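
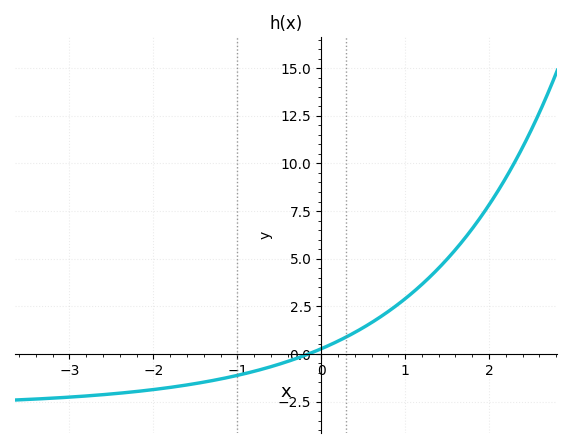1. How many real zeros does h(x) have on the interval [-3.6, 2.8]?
1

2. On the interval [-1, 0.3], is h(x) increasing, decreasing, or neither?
increasing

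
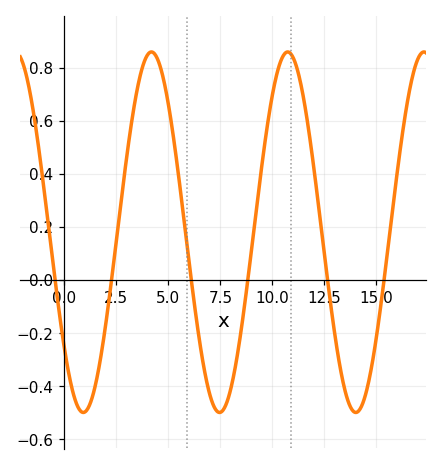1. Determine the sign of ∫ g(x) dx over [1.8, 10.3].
positive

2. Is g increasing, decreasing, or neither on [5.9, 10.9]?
neither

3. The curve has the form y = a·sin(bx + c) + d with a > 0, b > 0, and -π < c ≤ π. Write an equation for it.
y = 0.68sin(0.96x - 2.5) + 0.18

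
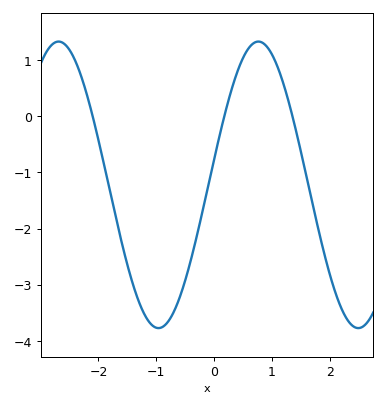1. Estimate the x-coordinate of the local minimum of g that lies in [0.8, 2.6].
2.5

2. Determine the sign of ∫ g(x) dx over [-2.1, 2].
negative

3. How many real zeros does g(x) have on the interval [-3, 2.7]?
3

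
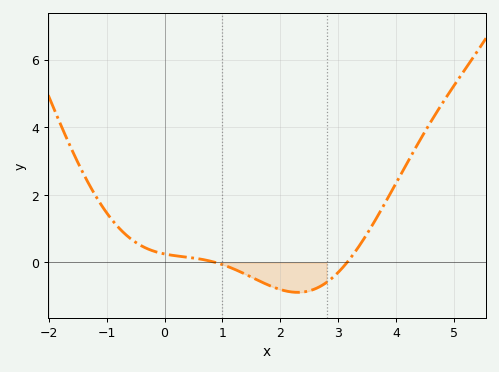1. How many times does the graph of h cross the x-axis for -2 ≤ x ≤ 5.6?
2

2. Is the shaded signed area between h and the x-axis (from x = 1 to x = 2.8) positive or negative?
negative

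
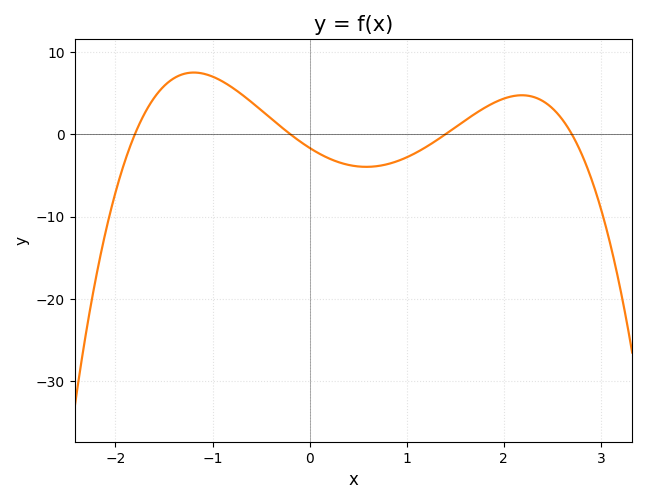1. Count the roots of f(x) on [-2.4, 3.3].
4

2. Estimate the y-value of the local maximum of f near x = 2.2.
5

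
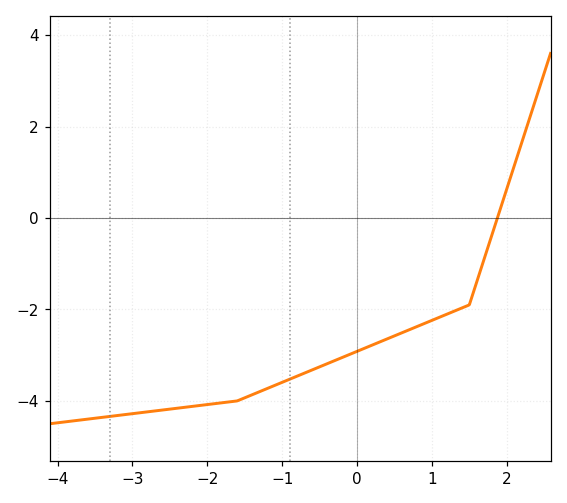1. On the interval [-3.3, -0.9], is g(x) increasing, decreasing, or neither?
increasing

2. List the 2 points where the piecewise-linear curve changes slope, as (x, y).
(-1.6, -4); (1.5, -1.9)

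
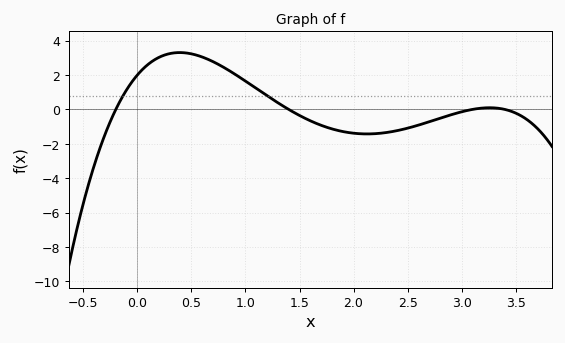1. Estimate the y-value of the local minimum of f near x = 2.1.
-1.4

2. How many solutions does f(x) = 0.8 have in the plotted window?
2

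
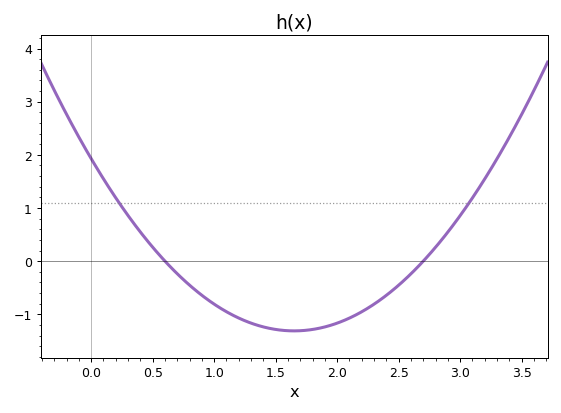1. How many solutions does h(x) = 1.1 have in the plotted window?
2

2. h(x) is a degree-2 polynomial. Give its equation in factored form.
y = 1.19(x - 0.6)(x - 2.7)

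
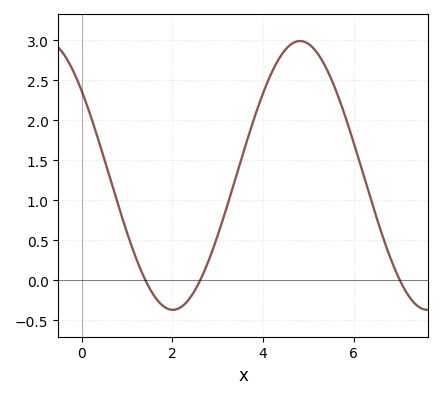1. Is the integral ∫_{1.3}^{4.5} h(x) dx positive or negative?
positive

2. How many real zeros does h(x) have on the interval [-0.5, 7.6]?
3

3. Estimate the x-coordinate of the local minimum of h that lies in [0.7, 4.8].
2.01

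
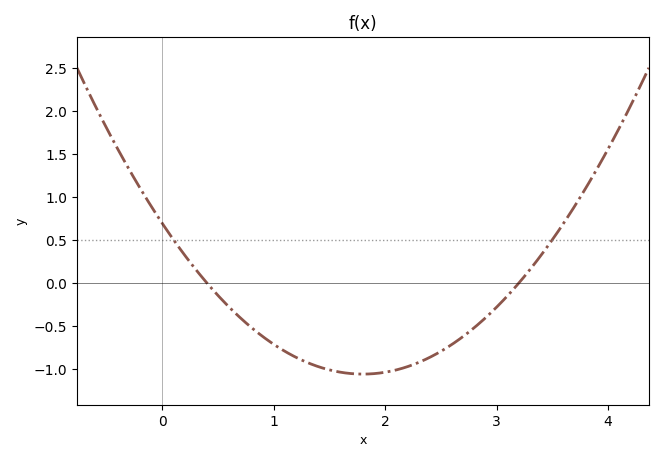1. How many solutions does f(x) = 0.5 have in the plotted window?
2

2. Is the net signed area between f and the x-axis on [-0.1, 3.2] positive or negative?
negative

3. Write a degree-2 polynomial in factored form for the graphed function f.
y = 0.54(x - 0.4)(x - 3.2)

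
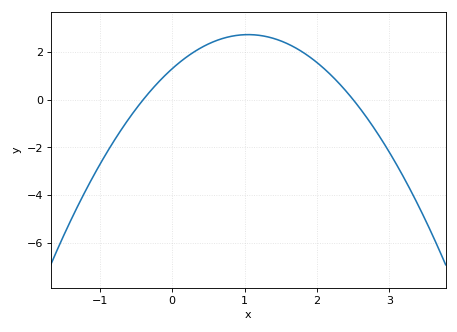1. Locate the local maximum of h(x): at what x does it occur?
1.05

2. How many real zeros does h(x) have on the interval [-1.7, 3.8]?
2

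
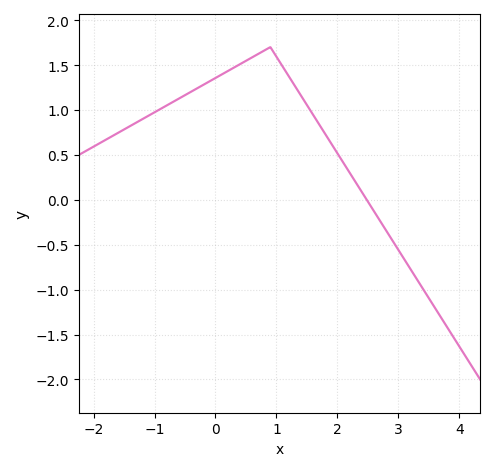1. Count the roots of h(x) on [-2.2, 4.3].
1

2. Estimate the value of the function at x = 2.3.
0.194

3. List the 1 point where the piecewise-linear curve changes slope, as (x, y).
(0.9, 1.7)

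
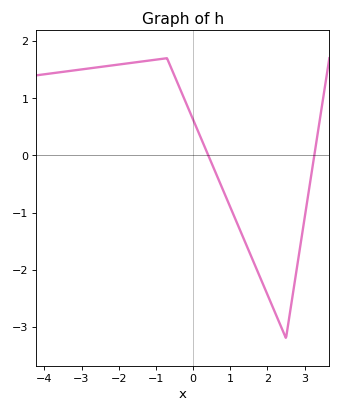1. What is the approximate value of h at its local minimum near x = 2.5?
-3.2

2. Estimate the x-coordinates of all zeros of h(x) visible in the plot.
0.4, 3.2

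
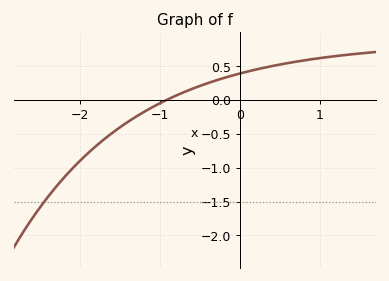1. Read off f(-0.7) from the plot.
0.114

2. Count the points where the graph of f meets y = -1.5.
1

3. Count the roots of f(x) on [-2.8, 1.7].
1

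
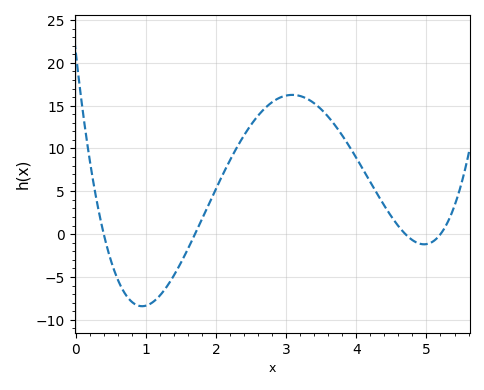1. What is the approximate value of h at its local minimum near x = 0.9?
-8.5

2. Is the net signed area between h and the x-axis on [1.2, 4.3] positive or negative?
positive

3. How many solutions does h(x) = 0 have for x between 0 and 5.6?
4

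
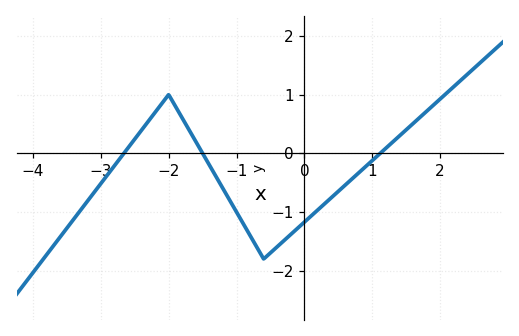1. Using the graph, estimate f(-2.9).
-0.365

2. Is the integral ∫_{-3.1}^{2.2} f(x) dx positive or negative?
negative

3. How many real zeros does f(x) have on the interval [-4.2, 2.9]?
3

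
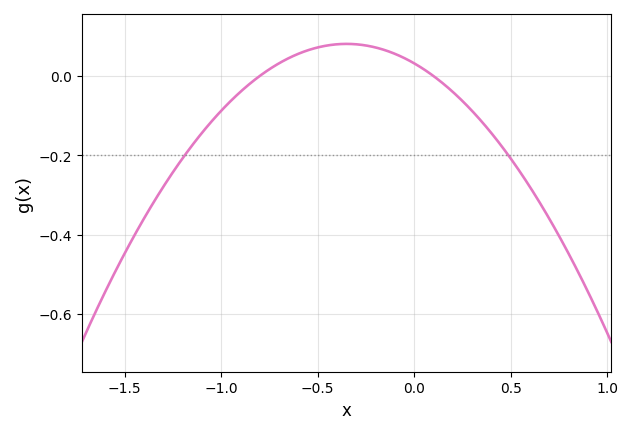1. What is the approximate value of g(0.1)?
0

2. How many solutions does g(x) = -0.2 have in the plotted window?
2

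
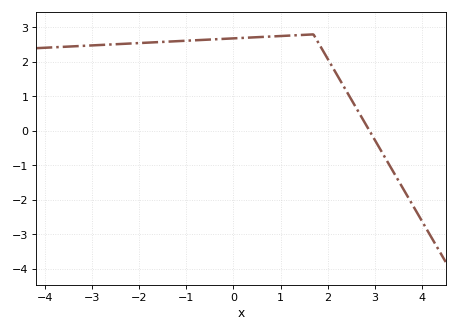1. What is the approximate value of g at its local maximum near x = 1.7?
2.8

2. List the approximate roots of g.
2.89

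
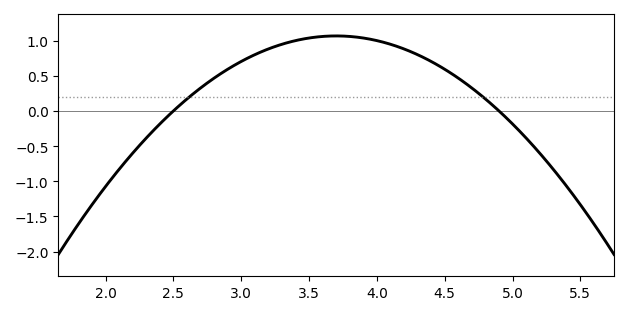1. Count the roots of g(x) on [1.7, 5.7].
2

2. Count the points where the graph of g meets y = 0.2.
2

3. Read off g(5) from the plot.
-0.185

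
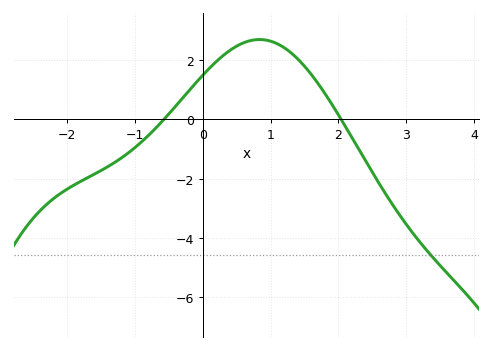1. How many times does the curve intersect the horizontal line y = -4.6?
1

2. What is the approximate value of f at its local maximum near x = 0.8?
2.71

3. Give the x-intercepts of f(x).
-0.576, 2.04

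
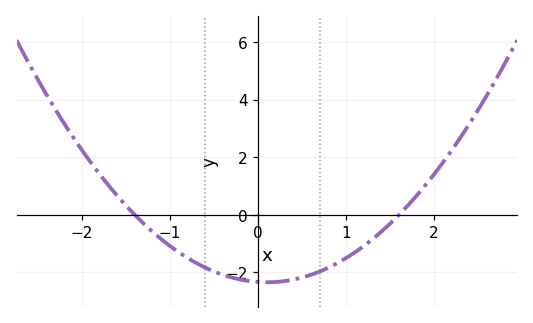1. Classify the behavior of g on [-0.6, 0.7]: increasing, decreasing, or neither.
neither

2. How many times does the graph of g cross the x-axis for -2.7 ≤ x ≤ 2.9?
2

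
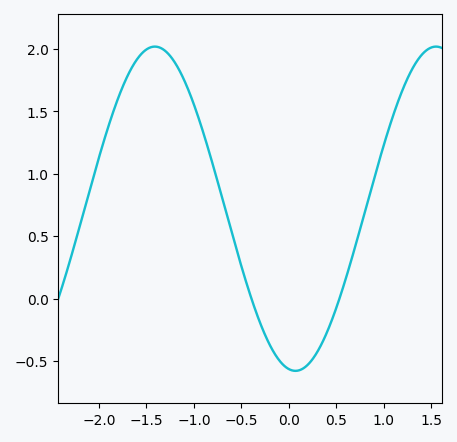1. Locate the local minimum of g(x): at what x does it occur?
0.07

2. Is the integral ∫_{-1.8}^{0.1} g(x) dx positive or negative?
positive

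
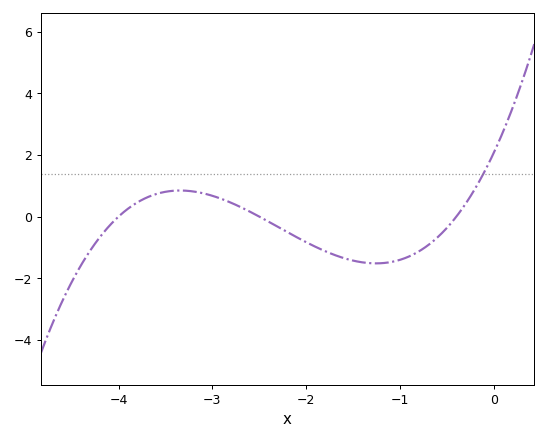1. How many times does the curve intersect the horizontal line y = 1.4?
1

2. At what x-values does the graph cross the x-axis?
-4, -2.5, -0.4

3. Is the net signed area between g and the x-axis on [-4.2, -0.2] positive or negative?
negative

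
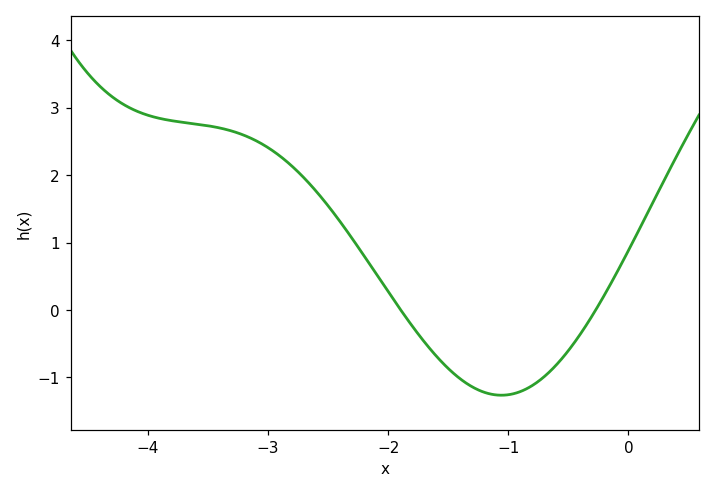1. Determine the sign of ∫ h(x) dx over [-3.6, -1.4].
positive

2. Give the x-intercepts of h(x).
-1.9, -0.3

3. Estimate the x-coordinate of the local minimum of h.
-1.1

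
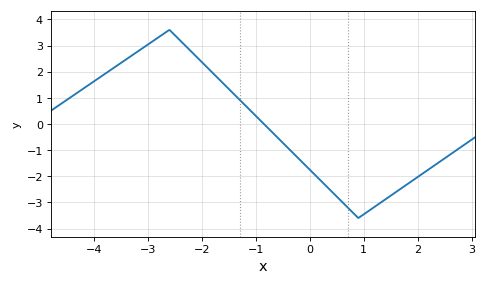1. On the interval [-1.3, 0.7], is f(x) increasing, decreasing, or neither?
decreasing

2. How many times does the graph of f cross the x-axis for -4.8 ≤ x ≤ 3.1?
1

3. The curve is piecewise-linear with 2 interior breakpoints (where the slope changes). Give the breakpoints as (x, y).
(-2.6, 3.6); (0.9, -3.6)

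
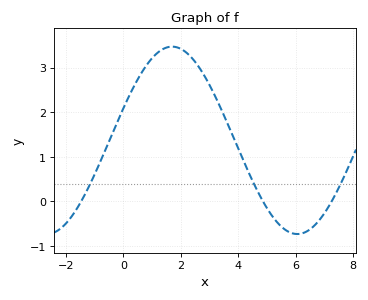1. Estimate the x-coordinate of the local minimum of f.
6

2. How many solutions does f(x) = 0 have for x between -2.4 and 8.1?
3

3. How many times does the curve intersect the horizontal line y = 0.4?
3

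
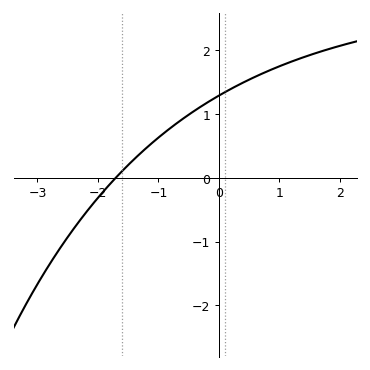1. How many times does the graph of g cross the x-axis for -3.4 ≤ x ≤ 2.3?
1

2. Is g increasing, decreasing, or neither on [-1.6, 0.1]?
increasing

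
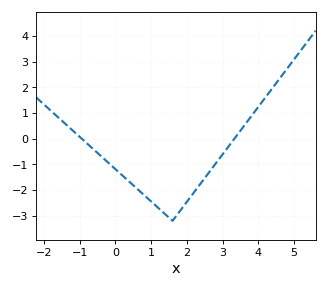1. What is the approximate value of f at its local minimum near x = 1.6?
-3.2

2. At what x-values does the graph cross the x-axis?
-0.943, 3.33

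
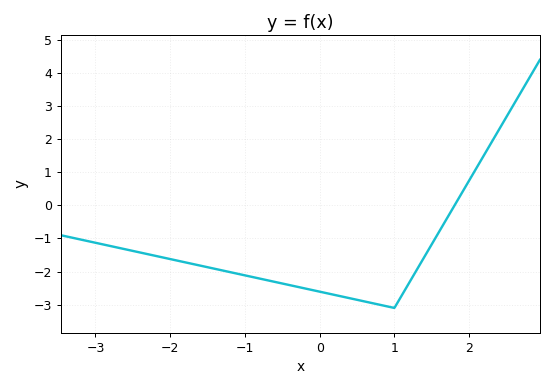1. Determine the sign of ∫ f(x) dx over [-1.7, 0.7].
negative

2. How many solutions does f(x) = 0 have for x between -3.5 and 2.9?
1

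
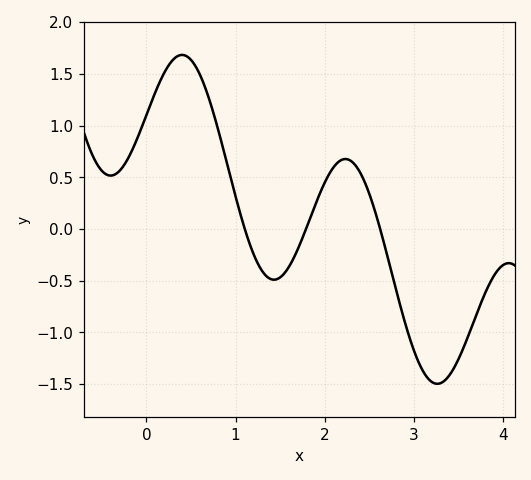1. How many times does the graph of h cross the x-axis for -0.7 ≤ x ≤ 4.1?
3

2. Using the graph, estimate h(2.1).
0.6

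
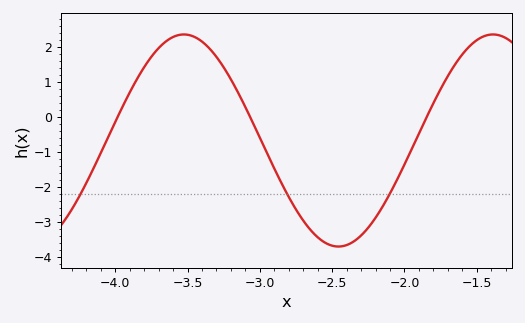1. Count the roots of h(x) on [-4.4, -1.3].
3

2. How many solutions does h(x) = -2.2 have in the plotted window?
3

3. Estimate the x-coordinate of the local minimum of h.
-2.45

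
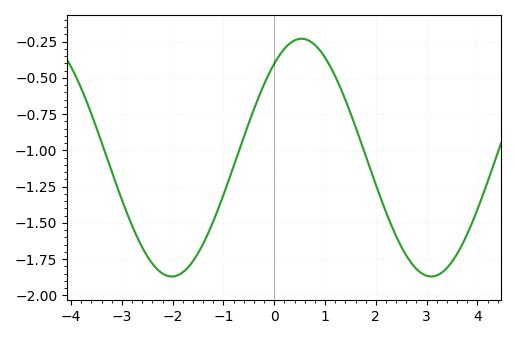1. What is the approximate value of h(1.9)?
-1.14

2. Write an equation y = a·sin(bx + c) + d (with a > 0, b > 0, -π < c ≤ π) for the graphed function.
y = 0.82sin(1.2x + 0.91) - 1.05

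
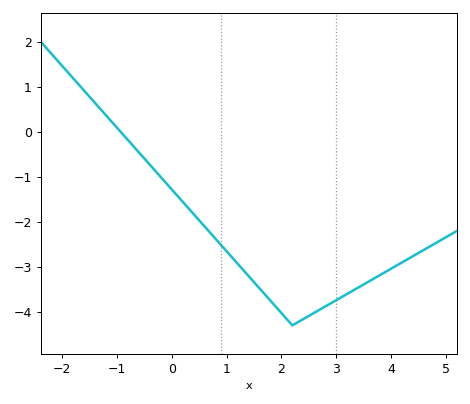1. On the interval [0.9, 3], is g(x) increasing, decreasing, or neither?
neither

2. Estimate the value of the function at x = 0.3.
-1.7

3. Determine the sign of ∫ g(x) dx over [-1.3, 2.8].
negative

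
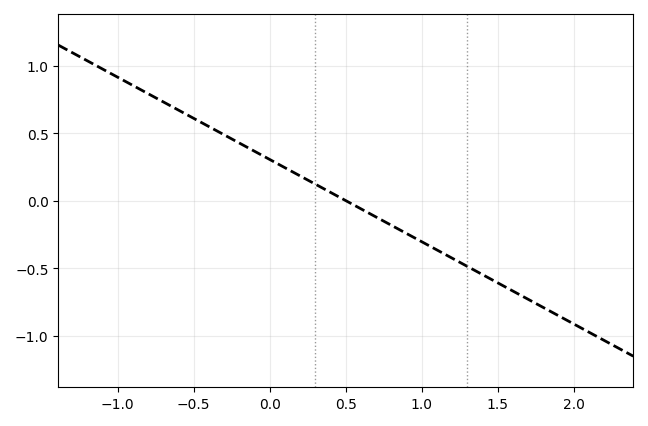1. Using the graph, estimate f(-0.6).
0.65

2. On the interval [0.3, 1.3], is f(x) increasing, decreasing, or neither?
decreasing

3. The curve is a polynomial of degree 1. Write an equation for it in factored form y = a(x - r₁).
y = -0.61(x - 0.5)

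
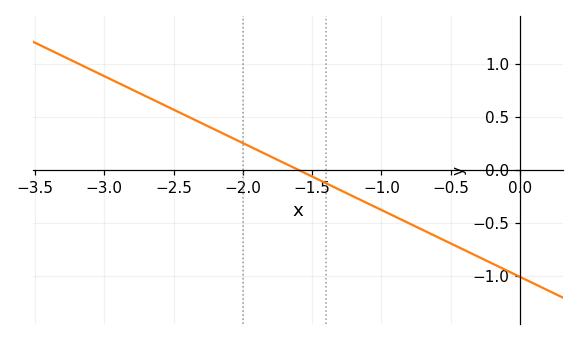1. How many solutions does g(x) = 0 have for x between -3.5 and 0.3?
1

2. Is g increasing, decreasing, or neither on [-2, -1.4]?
decreasing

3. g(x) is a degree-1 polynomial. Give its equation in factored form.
y = -0.63(x + 1.6)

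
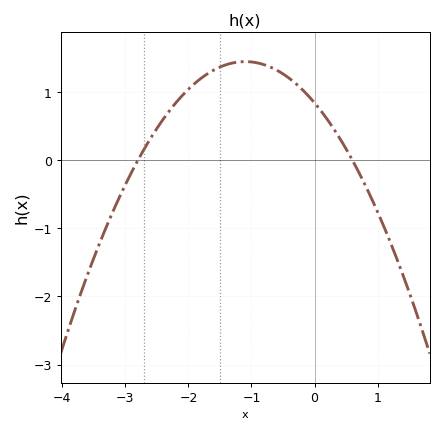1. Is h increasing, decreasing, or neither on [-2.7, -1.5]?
increasing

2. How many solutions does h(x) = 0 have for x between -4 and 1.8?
2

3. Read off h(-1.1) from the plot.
1.44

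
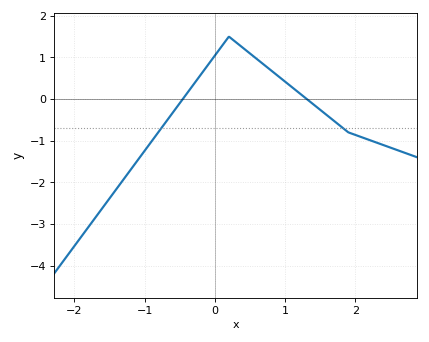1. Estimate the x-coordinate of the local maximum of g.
0.2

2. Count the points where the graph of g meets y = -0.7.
2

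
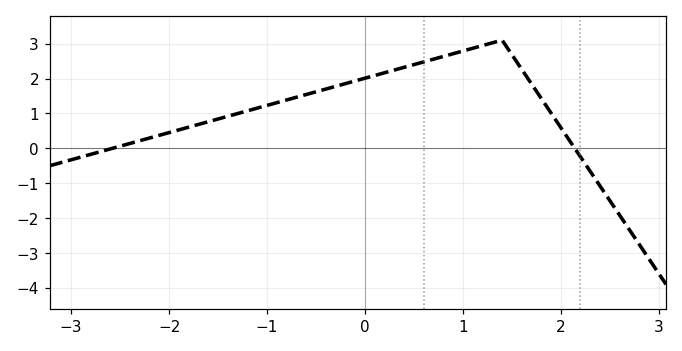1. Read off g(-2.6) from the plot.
-0.018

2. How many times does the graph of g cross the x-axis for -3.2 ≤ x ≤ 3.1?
2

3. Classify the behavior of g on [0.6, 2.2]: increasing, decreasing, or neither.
neither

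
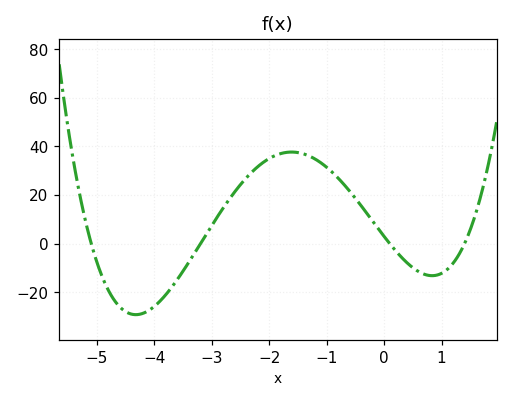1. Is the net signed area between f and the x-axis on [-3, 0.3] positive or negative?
positive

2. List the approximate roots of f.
-5.1, -3.2, 0.1, 1.4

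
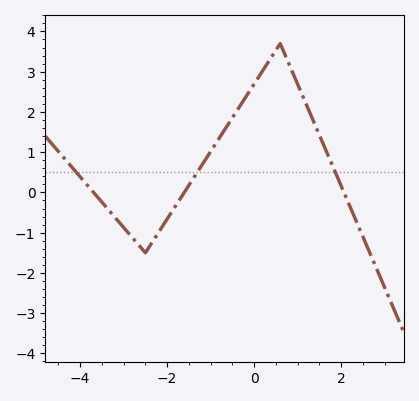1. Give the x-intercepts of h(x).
-3.69, -1.61, 2.07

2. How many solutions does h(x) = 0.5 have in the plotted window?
3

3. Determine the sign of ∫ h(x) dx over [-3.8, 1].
positive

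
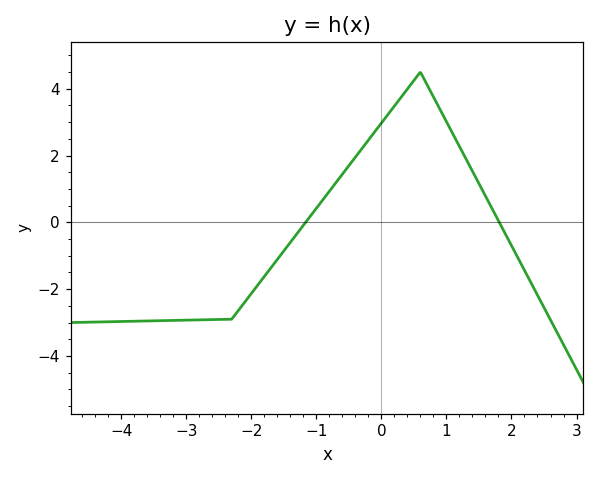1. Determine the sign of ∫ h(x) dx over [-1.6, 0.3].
positive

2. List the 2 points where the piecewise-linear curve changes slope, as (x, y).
(-2.3, -2.9); (0.6, 4.5)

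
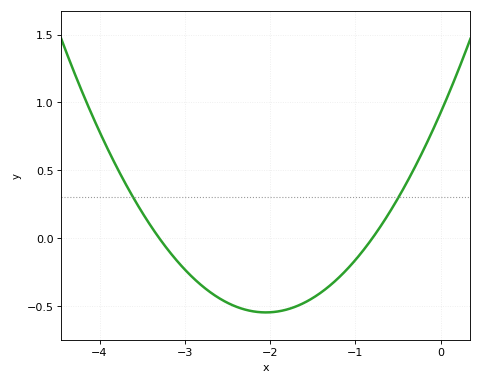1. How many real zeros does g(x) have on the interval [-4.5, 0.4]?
2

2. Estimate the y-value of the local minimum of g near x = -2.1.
-0.547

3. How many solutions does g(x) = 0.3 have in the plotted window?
2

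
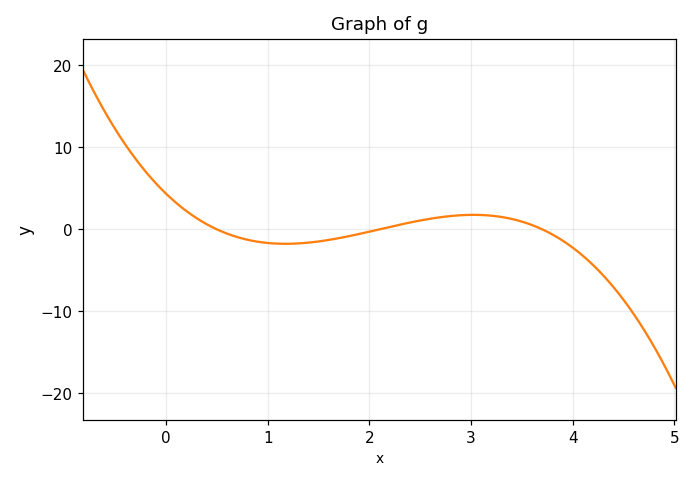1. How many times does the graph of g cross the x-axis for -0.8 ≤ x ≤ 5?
3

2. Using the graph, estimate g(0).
4.35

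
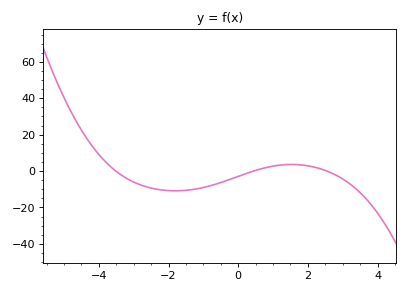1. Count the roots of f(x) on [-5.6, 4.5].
3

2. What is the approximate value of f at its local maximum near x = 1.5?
3.62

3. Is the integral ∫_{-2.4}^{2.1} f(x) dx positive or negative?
negative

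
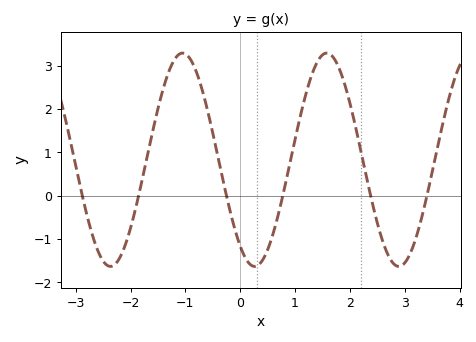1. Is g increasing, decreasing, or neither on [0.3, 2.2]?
neither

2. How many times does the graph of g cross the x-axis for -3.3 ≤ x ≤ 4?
6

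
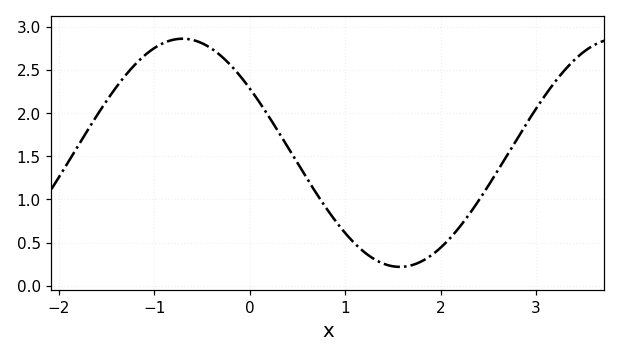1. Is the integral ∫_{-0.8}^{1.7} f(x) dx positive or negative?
positive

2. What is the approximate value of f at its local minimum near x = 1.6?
0.22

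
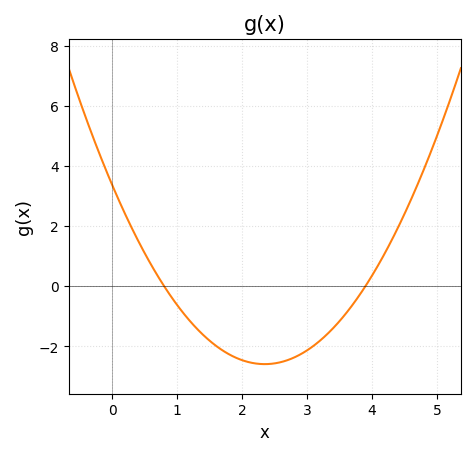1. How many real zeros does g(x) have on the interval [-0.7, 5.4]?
2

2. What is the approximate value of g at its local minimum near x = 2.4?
-2.6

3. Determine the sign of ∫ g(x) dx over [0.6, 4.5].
negative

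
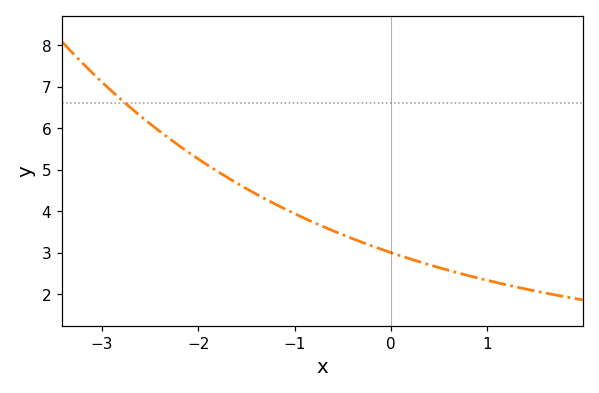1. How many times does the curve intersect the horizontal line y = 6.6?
1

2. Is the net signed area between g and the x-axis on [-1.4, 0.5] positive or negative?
positive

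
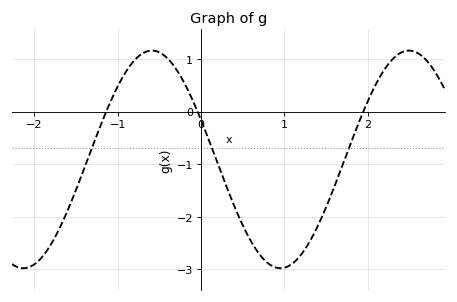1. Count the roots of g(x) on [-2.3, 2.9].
3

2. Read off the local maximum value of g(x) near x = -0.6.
1.16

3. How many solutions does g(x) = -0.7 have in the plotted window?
3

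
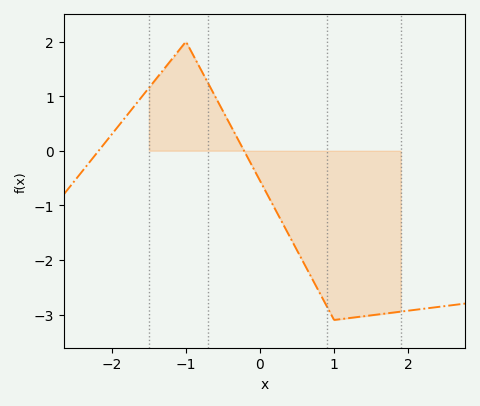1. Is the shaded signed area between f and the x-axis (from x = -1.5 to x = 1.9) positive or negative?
negative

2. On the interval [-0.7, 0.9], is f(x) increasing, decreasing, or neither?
decreasing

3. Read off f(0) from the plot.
-0.5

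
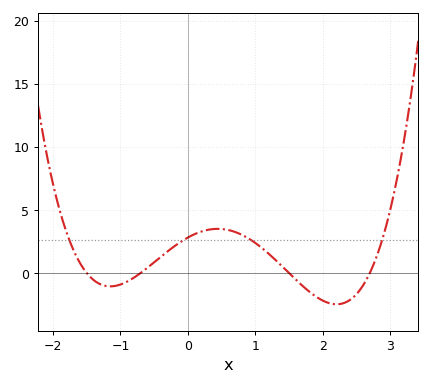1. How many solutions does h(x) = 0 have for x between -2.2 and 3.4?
4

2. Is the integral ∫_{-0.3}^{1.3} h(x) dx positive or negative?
positive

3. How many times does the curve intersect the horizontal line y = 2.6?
4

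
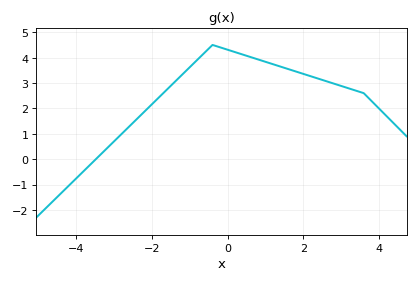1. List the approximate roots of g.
-3.4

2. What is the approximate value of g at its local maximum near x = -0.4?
4.5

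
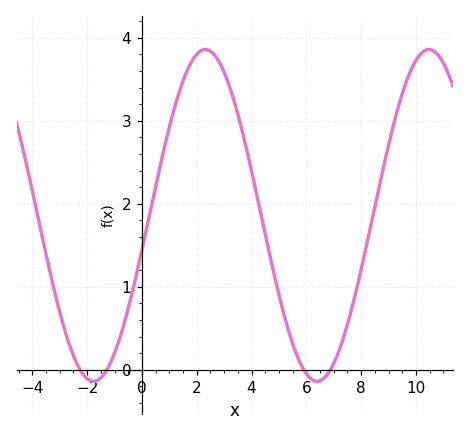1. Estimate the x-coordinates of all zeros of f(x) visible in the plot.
-2.26, -1.28, 5.9, 6.88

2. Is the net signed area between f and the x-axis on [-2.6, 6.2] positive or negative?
positive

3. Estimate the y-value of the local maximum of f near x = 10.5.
3.86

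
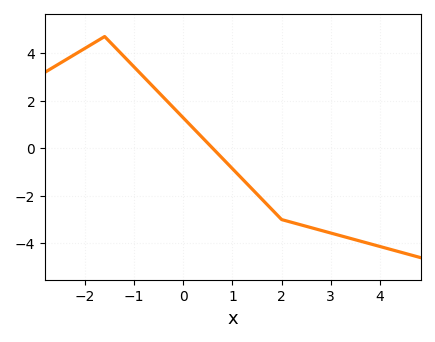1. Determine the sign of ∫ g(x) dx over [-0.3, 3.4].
negative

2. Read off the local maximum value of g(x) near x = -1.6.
4.6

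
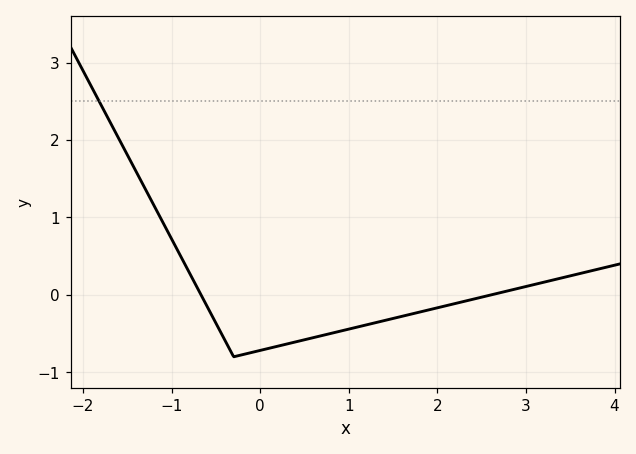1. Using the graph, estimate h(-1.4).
1.6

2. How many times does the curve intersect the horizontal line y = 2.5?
1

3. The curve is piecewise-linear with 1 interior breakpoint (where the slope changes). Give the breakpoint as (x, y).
(-0.3, -0.8)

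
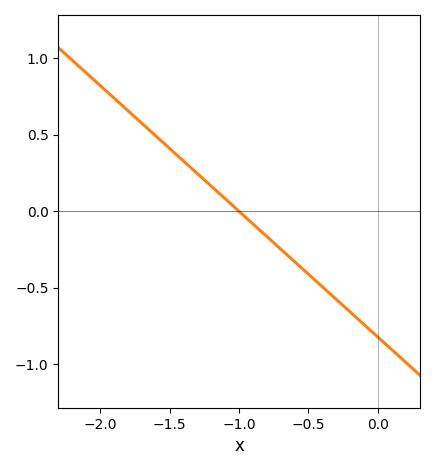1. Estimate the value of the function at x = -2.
0.8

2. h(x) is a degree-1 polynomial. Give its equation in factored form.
y = -0.82(x + 1)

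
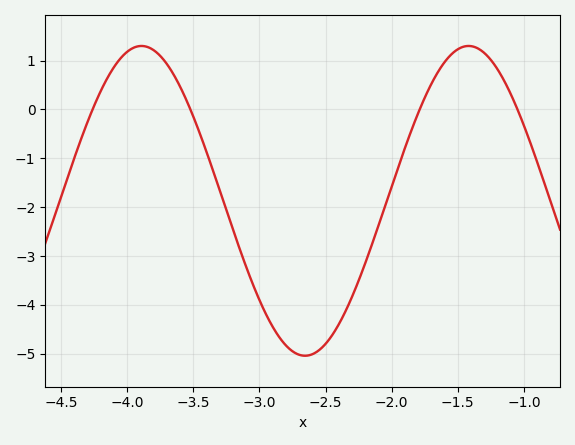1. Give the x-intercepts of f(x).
-4.3, -3.5, -1.8, -1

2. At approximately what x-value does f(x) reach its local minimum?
-2.7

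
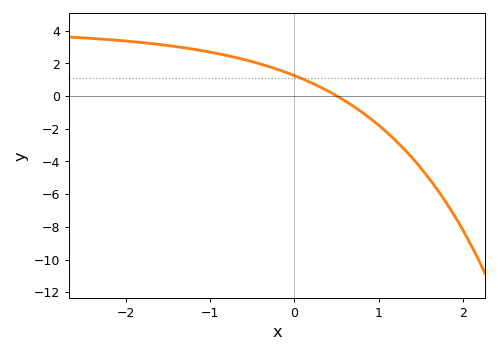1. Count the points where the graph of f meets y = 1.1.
1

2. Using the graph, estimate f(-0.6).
2.25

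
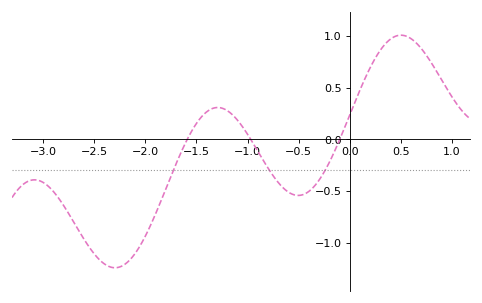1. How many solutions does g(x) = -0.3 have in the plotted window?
3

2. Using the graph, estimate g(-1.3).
0.309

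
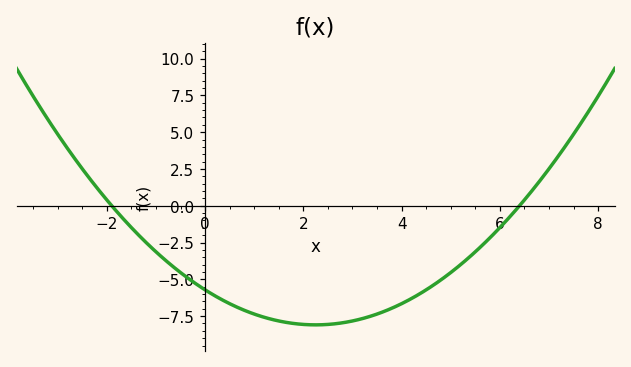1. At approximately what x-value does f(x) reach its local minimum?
2.2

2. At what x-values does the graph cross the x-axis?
-1.8, 6.4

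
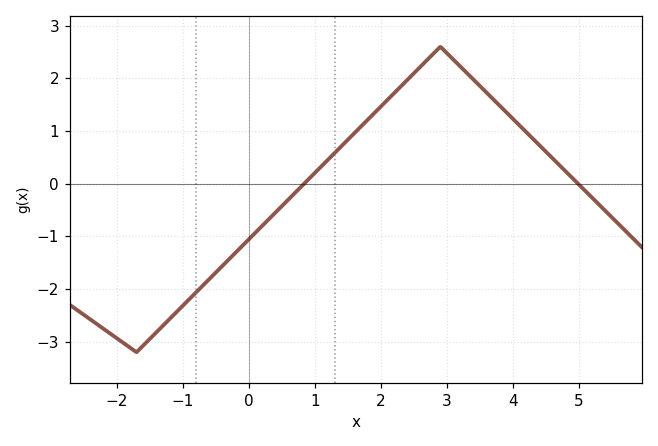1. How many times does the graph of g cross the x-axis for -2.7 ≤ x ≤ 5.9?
2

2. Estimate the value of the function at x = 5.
0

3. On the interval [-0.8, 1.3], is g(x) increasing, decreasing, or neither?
increasing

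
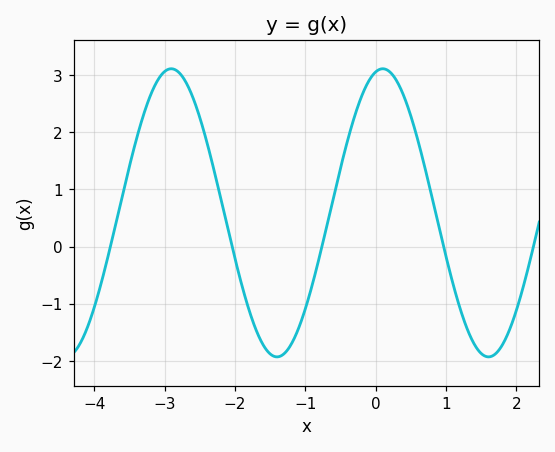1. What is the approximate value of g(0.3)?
2.9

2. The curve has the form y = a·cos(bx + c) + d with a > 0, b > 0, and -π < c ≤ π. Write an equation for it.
y = 2.52cos(2.1x - 0.21) + 0.59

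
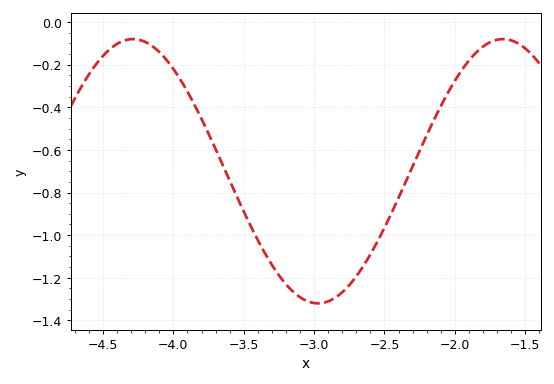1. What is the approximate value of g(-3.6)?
-0.74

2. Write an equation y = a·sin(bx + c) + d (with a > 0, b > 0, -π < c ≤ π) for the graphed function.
y = 0.62sin(2.4x - 0.75) - 0.7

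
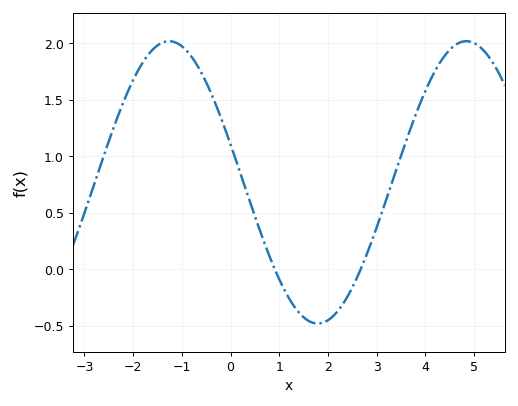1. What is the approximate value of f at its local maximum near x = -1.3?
2.02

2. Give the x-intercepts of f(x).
0.908, 2.67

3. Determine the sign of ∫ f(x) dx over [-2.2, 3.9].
positive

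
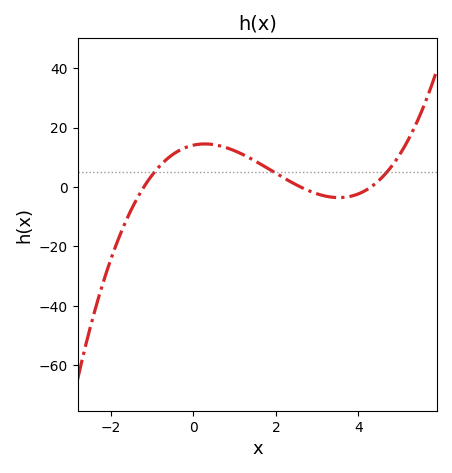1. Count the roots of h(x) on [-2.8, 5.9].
3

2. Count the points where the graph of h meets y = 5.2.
3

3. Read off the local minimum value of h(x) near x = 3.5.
-4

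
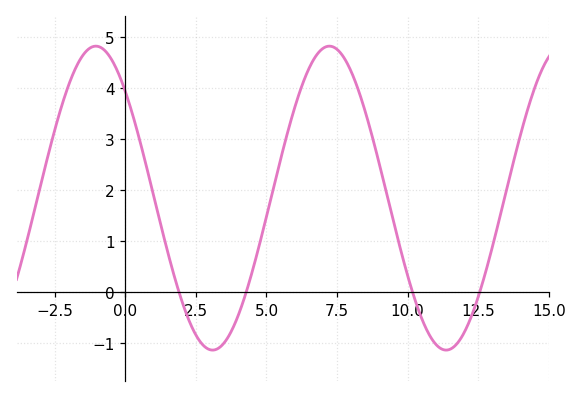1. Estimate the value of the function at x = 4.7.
0.8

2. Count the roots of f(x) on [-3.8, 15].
4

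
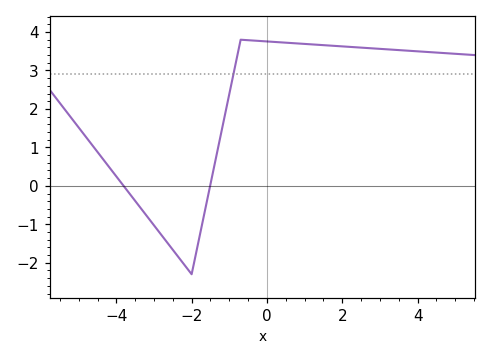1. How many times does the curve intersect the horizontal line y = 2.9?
1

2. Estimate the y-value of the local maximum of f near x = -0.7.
3.8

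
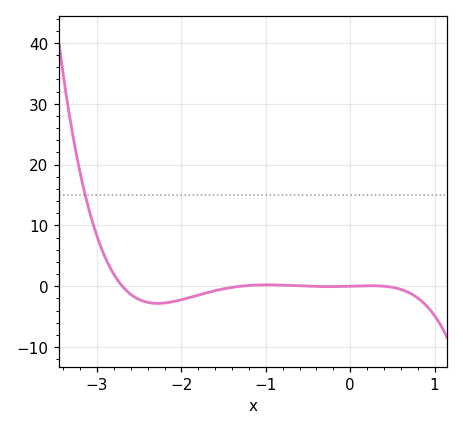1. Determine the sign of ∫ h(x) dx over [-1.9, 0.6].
negative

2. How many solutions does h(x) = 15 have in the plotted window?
1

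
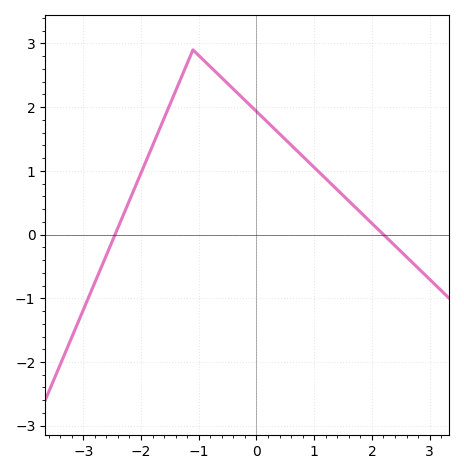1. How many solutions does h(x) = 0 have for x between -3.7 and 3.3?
2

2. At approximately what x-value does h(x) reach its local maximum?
-1.1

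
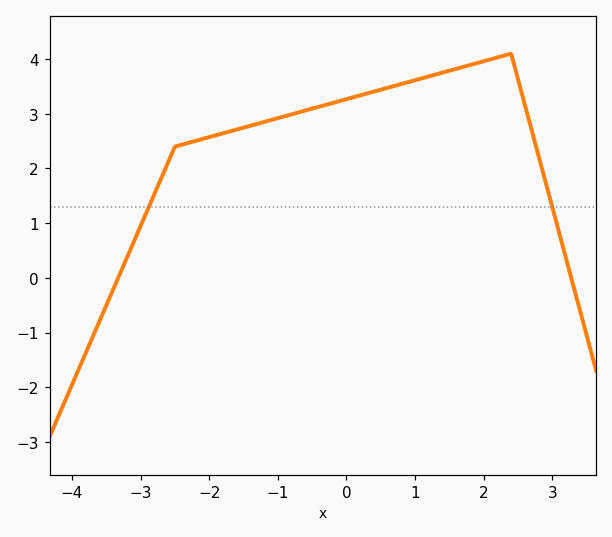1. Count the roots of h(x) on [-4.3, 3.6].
2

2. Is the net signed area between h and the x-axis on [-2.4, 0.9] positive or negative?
positive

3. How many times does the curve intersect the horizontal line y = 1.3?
2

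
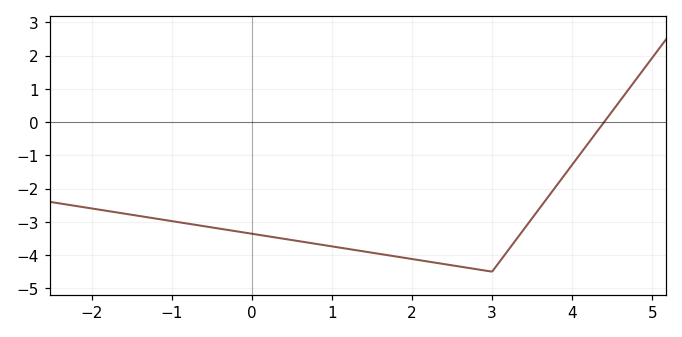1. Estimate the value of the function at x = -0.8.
-3.1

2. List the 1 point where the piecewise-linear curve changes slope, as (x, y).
(3, -4.5)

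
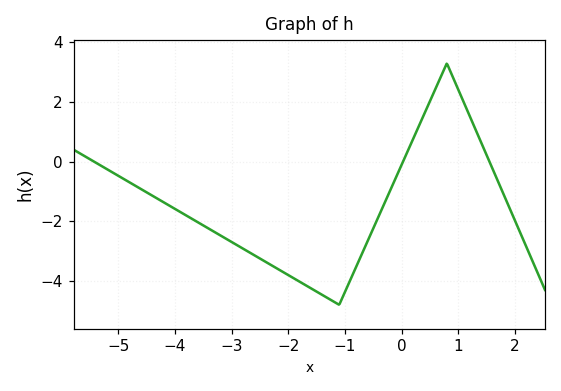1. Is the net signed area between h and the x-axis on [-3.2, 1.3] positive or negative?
negative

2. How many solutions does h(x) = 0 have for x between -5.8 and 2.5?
3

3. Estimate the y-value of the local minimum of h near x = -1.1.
-4.8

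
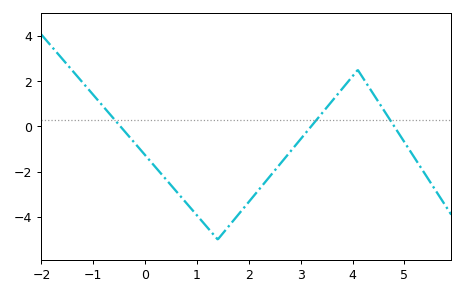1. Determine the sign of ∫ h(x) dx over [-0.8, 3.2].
negative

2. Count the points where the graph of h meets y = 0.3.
3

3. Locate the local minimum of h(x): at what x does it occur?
1.4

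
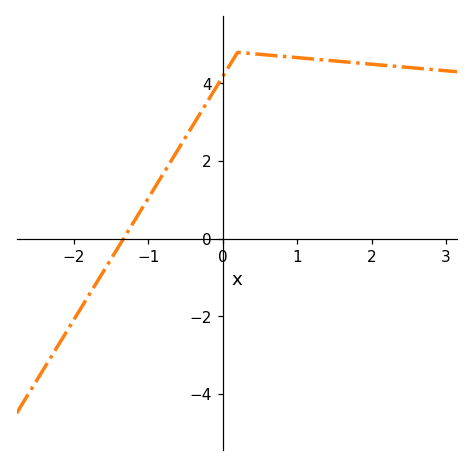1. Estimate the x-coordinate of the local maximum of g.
0.2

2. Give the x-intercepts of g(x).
-1.3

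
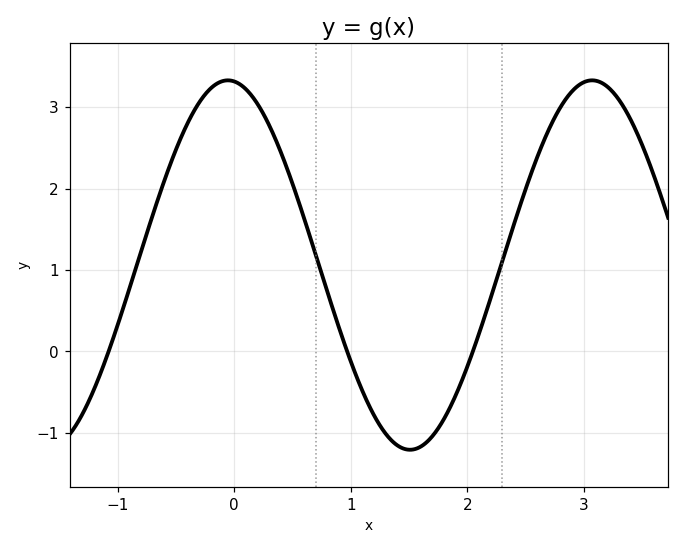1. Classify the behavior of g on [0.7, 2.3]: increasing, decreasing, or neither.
neither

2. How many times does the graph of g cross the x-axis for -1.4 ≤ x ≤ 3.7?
3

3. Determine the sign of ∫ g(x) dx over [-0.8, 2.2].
positive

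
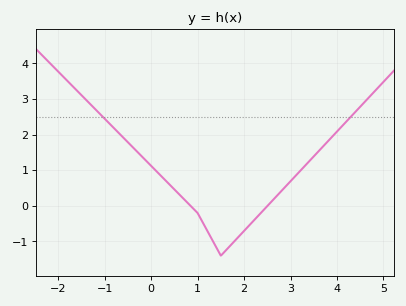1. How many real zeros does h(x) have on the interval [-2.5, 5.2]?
2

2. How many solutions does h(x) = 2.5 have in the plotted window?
2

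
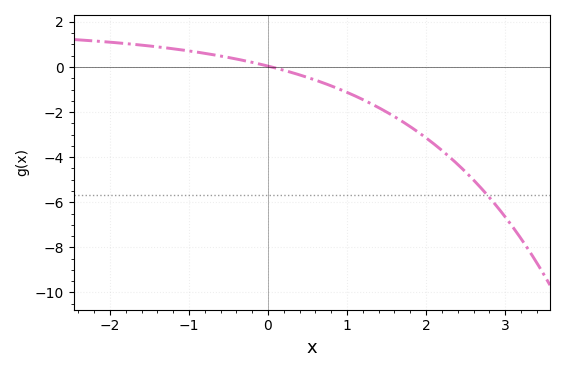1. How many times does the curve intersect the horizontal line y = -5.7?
1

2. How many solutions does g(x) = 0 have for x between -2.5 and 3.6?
1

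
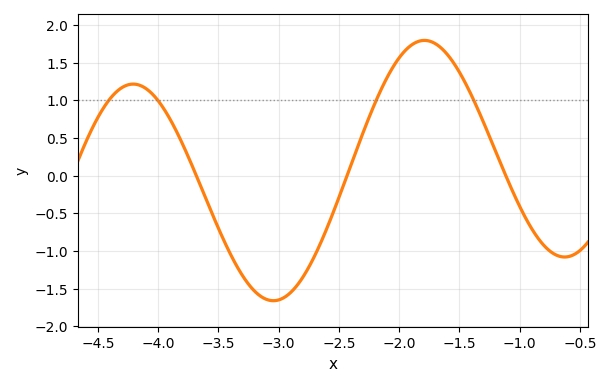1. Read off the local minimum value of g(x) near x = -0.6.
-1.1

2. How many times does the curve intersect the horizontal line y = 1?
4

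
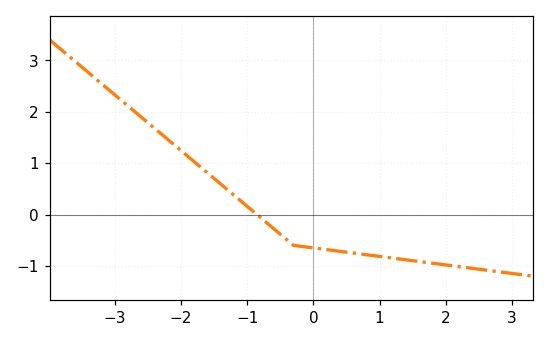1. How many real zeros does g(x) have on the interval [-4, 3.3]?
1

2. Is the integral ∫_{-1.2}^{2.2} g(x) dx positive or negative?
negative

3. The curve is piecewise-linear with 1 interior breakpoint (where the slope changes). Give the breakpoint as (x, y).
(-0.3, -0.6)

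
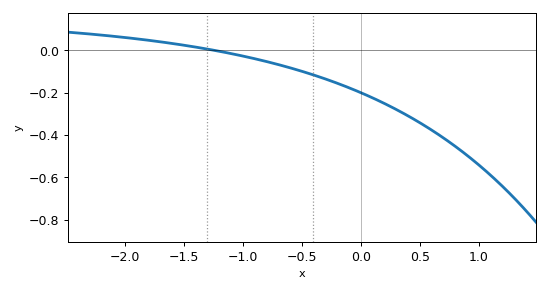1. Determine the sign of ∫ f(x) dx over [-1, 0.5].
negative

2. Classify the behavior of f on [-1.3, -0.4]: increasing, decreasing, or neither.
decreasing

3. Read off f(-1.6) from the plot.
0.04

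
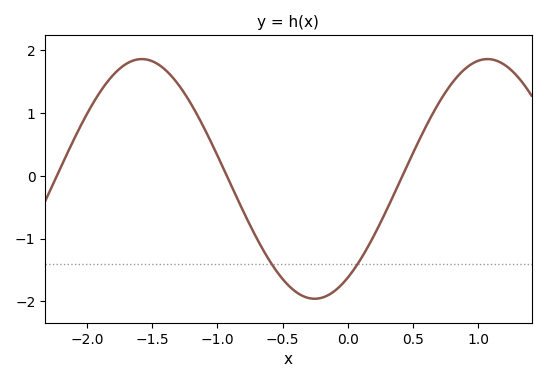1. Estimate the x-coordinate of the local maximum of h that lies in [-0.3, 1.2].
1.05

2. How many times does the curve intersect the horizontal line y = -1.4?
2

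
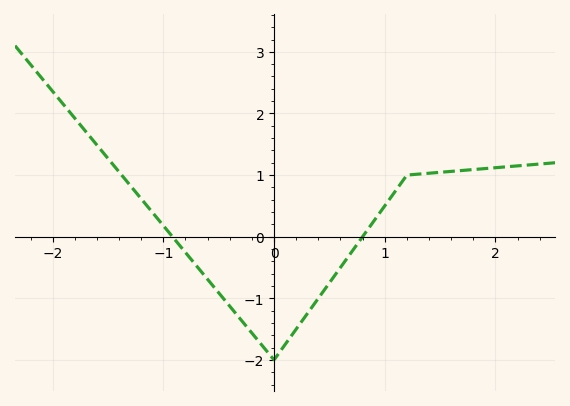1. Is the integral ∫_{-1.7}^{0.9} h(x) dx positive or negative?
negative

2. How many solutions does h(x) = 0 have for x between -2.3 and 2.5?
2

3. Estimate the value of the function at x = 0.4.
-1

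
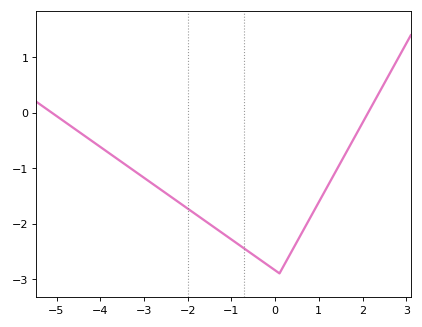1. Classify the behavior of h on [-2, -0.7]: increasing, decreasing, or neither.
decreasing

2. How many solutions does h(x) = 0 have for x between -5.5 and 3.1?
2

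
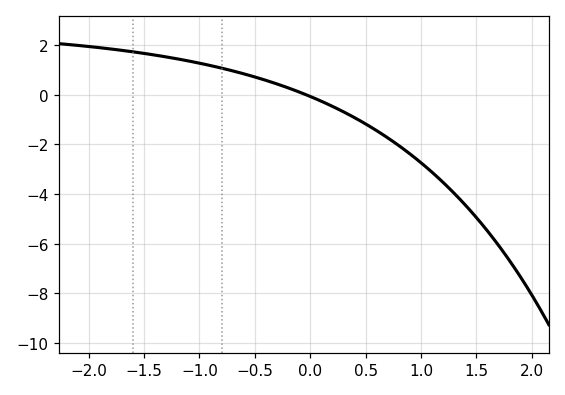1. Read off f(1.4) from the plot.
-4.45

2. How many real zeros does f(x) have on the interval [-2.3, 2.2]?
1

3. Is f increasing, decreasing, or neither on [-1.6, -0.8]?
decreasing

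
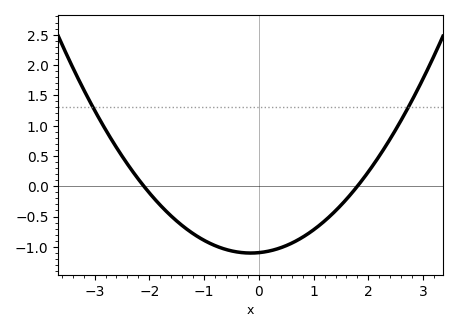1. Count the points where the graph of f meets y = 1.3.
2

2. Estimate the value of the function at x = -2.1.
0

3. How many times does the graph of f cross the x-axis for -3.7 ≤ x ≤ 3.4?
2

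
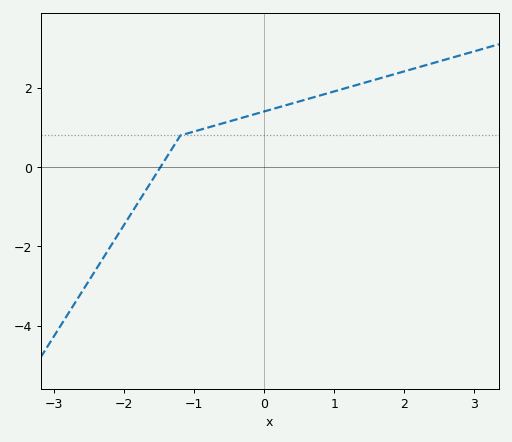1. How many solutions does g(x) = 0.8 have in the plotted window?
1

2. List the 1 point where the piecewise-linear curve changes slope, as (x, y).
(-1.2, 0.8)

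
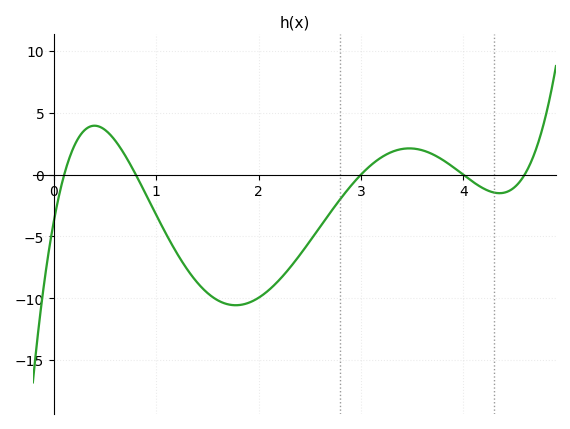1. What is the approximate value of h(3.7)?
1.66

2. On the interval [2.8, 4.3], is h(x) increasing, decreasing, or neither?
neither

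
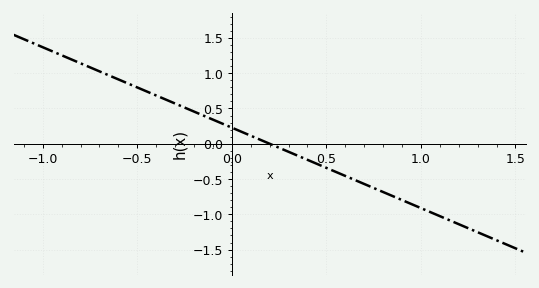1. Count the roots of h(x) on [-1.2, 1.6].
1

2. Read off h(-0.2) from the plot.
0.456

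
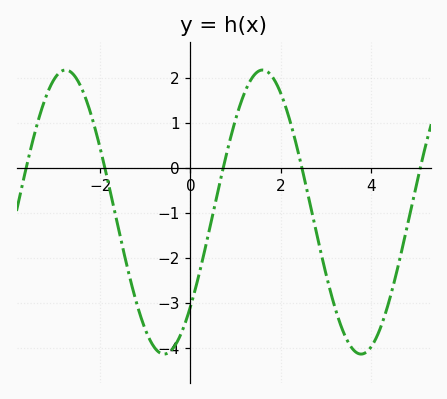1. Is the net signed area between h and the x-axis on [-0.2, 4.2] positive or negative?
negative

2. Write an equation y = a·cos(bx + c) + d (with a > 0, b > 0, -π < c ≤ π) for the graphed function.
y = 3.15cos(1.44x - 2.3) - 0.98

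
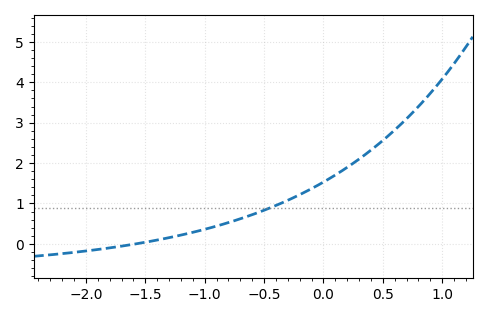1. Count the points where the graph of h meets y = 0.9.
1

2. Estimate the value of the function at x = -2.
-0.176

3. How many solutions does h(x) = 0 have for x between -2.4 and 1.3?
1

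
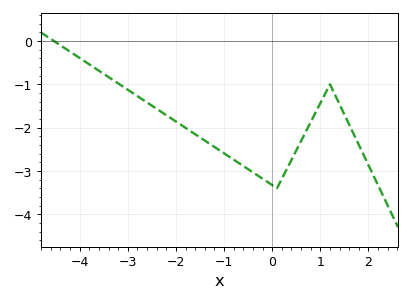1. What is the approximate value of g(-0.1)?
-3.25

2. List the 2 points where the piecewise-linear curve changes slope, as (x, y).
(0.1, -3.4); (1.2, -1)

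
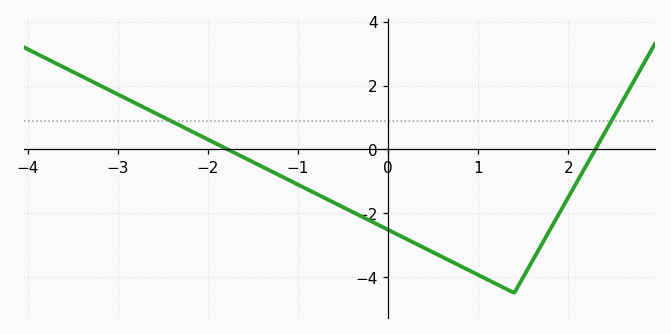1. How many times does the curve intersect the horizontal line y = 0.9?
2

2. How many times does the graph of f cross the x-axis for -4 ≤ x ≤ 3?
2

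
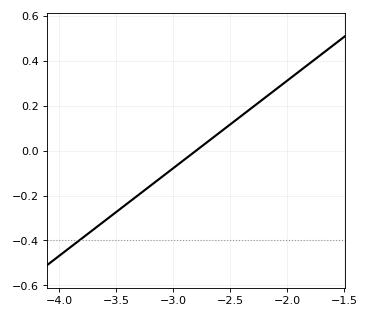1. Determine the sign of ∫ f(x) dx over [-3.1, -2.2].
positive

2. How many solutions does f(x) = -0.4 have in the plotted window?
1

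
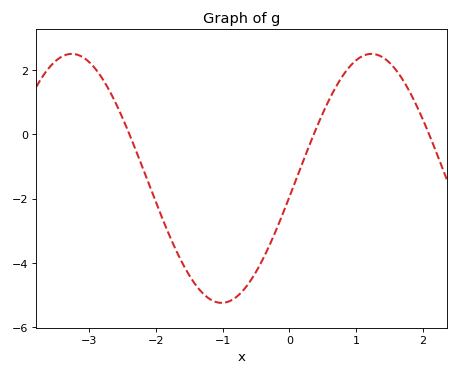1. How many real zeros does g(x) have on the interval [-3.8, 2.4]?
3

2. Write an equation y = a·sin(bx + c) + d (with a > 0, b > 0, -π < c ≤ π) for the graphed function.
y = 3.87sin(1.4x - 0.15) - 1.37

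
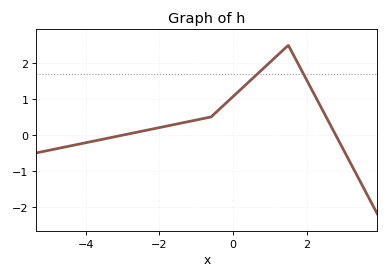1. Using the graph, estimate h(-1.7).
0.3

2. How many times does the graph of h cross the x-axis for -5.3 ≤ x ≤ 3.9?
2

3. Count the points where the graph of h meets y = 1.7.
2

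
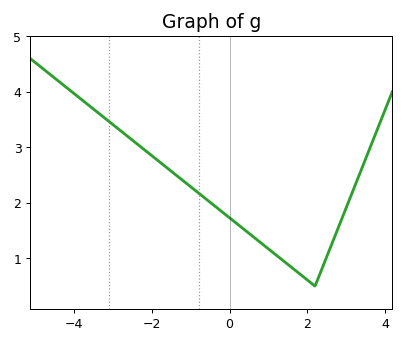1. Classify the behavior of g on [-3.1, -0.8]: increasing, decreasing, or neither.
decreasing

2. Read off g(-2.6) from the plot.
3.18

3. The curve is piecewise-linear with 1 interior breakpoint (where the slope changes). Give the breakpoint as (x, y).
(2.2, 0.5)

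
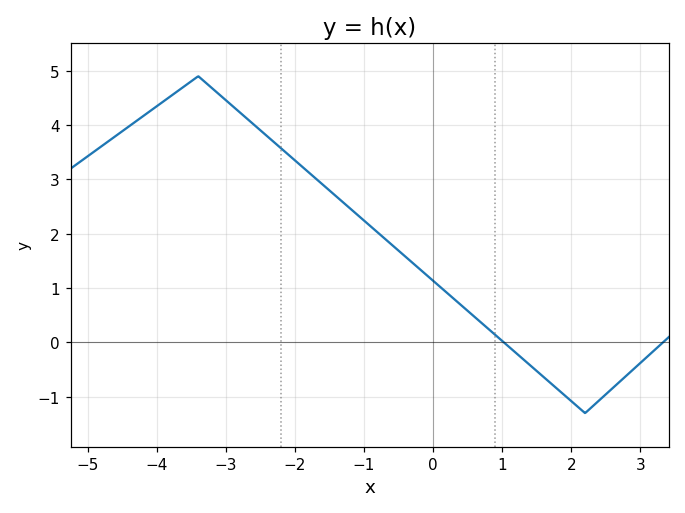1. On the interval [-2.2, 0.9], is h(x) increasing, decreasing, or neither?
decreasing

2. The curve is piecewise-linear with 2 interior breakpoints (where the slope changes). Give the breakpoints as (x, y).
(-3.4, 4.9); (2.2, -1.3)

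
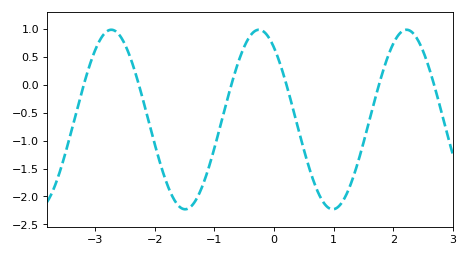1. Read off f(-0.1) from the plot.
0.85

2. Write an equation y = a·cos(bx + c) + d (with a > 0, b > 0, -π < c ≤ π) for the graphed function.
y = 1.61cos(2.5x + 0.64) - 0.62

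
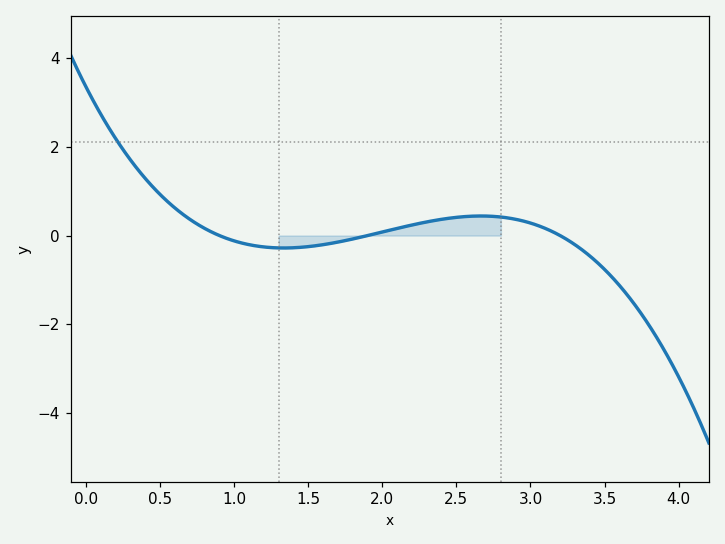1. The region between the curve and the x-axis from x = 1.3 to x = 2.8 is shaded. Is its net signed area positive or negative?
positive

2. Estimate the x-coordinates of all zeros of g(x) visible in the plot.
0.9, 1.9, 3.2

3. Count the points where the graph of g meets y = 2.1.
1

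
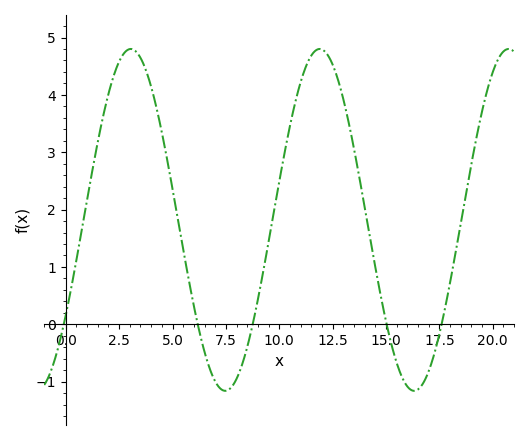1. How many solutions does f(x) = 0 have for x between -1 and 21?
5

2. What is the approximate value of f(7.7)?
-1.1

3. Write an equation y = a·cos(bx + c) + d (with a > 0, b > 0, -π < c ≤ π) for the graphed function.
y = 2.98cos(0.71x - 2.2) + 1.82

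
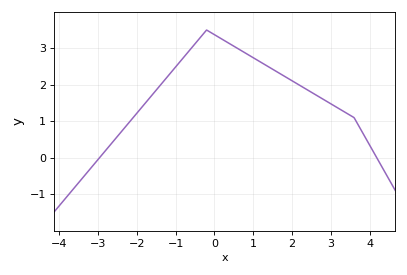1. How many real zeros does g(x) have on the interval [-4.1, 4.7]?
2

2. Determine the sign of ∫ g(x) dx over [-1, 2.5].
positive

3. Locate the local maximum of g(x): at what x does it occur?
-0.2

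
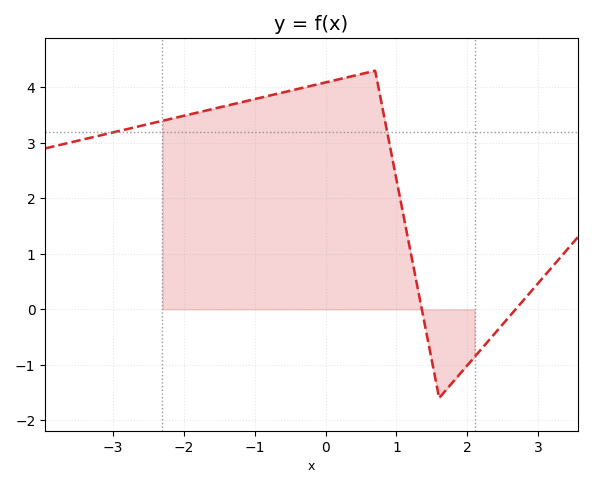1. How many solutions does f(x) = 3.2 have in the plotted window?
2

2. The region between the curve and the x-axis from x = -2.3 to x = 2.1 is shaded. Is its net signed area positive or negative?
positive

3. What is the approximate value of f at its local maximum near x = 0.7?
4.3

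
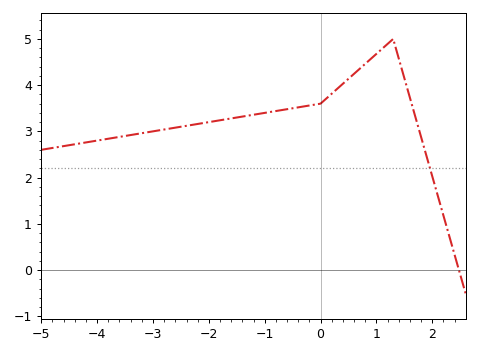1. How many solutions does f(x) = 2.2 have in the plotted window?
1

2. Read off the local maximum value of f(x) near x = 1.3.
5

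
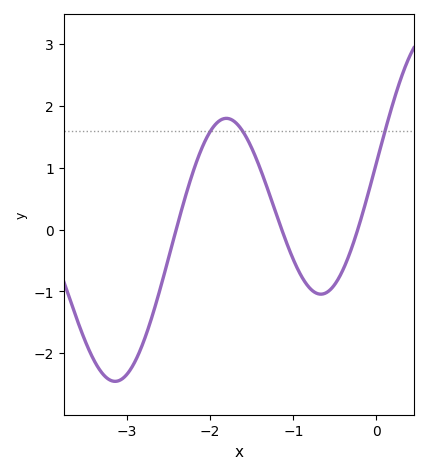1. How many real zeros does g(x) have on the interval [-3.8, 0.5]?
3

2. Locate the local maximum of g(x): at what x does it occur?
-1.8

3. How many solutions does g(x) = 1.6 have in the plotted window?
3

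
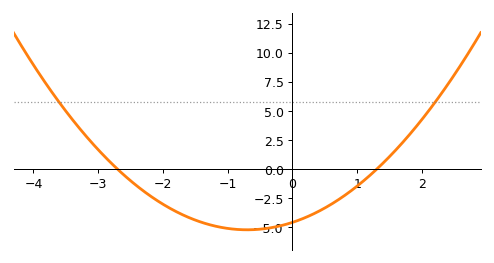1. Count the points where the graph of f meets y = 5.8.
2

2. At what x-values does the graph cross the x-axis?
-2.7, 1.3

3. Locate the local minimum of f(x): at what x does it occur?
-0.7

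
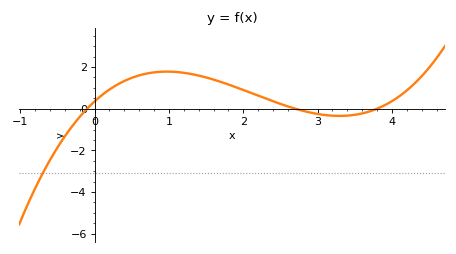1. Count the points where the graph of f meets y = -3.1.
1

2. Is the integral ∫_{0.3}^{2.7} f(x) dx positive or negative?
positive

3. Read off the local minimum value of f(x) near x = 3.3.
-0.347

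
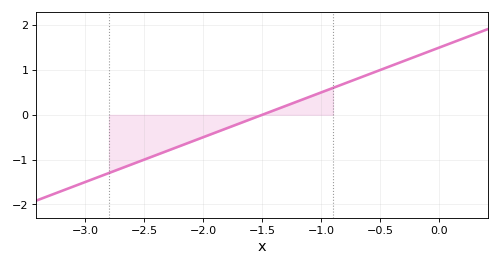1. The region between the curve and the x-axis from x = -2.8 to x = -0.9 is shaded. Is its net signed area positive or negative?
negative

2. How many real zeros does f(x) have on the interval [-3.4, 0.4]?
1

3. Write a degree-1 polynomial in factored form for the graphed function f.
y = 1(x + 1.5)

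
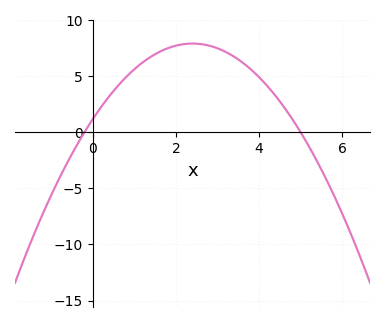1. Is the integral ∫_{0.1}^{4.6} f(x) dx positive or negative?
positive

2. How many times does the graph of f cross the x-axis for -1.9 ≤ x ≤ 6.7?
2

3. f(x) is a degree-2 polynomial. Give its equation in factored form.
y = -1.17(x + 0.2)(x - 5)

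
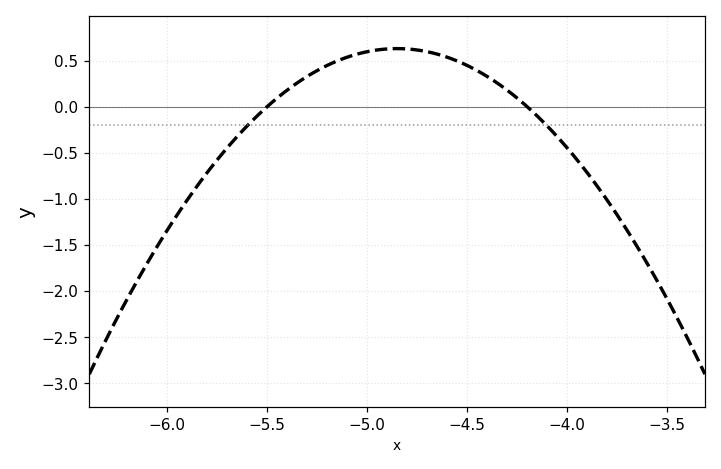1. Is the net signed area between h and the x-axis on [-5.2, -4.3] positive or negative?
positive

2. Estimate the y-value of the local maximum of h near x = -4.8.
0.63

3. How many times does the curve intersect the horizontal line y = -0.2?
2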